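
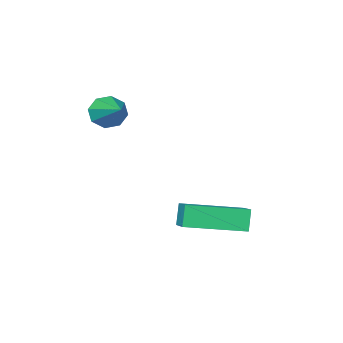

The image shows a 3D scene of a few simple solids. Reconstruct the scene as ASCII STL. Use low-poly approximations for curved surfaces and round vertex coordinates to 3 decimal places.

solid 
facet normal -0.898 0.416 -0.143
outer loop
vertex -1.32 -1.023 -3.081
vertex -0.877 0.115 -2.554
vertex -1.073 -0.758 -3.861
endloop
endfacet
facet normal -0.333 -0.856 -0.396
outer loop
vertex 0.777 -1.615 -3.566
vertex -1.32 -1.023 -3.081
vertex -1.073 -0.758 -3.861
endloop
endfacet
facet normal -0.898 0.416 -0.143
outer loop
vertex -1.073 -0.758 -3.861
vertex -0.877 0.115 -2.554
vertex -0.63 0.38 -3.334
endloop
endfacet
facet normal 0.287 0.308 -0.907
outer loop
vertex -0.63 0.38 -3.334
vertex 0.777 -1.615 -3.566
vertex -1.073 -0.758 -3.861
endloop
endfacet
facet normal -0.287 -0.308 0.907
outer loop
vertex -1.32 -1.023 -3.081
vertex 0.973 -0.742 -2.259
vertex -0.877 0.115 -2.554
endloop
endfacet
facet normal -0.333 -0.856 -0.396
outer loop
vertex 0.53 -1.88 -2.786
vertex -1.32 -1.023 -3.081
vertex 0.777 -1.615 -3.566
endloop
endfacet
facet normal -0.287 -0.308 0.907
outer loop
vertex 0.53 -1.88 -2.786
vertex 0.973 -0.742 -2.259
vertex -1.32 -1.023 -3.081
endloop
endfacet
facet normal 0.333 0.856 0.396
outer loop
vertex -0.877 0.115 -2.554
vertex 0.973 -0.742 -2.259
vertex -0.63 0.38 -3.334
endloop
endfacet
facet normal 0.287 0.308 -0.907
outer loop
vertex 1.22 -0.477 -3.039
vertex 0.777 -1.615 -3.566
vertex -0.63 0.38 -3.334
endloop
endfacet
facet normal 0.333 0.856 0.396
outer loop
vertex -0.63 0.38 -3.334
vertex 0.973 -0.742 -2.259
vertex 1.22 -0.477 -3.039
endloop
endfacet
facet normal 0.898 -0.416 0.143
outer loop
vertex 1.22 -0.477 -3.039
vertex 0.53 -1.88 -2.786
vertex 0.777 -1.615 -3.566
endloop
endfacet
facet normal 0.898 -0.416 0.143
outer loop
vertex 0.973 -0.742 -2.259
vertex 0.53 -1.88 -2.786
vertex 1.22 -0.477 -3.039
endloop
endfacet
facet normal -0.202 -0.886 -0.417
outer loop
vertex 2.04 -4.486 1.159
vertex 1.781 -4.18 0.634
vertex 2.383 -4.395 0.799
endloop
endfacet
facet normal 0.733 -0.113 0.670
outer loop
vertex 2.04 -4.486 1.159
vertex 2.383 -4.395 0.799
vertex 2.139 -2.62 1.366
endloop
endfacet
facet normal -0.203 -0.887 -0.416
outer loop
vertex 2.383 -4.395 0.799
vertex 1.781 -4.18 0.634
vertex 2.374 -4.179 0.343
endloop
endfacet
facet normal 0.992 0.124 0.039
outer loop
vertex 2.383 -4.395 0.799
vertex 2.374 -4.179 0.343
vertex 2.139 -2.62 1.366
endloop
endfacet
facet normal -0.203 -0.886 -0.416
outer loop
vertex 2.374 -4.179 0.343
vertex 1.781 -4.18 0.634
vertex 2.017 -3.963 0.057
endloop
endfacet
facet normal 0.708 0.459 -0.537
outer loop
vertex 2.374 -4.179 0.343
vertex 2.017 -3.963 0.057
vertex 2.139 -2.62 1.366
endloop
endfacet
facet normal -0.202 -0.887 -0.416
outer loop
vertex 2.017 -3.963 0.057
vertex 1.781 -4.18 0.634
vertex 1.523 -3.875 0.109
endloop
endfacet
facet normal 0.048 0.695 -0.717
outer loop
vertex 2.017 -3.963 0.057
vertex 1.523 -3.875 0.109
vertex 2.139 -2.62 1.366
endloop
endfacet
facet normal -0.203 -0.887 -0.415
outer loop
vertex 1.523 -3.875 0.109
vertex 1.781 -4.18 0.634
vertex 1.18 -3.965 0.469
endloop
endfacet
facet normal -0.600 0.694 -0.398
outer loop
vertex 1.523 -3.875 0.109
vertex 1.18 -3.965 0.469
vertex 2.139 -2.62 1.366
endloop
endfacet
facet normal -0.203 -0.886 -0.416
outer loop
vertex 1.18 -3.965 0.469
vertex 1.781 -4.18 0.634
vertex 1.189 -4.181 0.925
endloop
endfacet
facet normal -0.859 0.457 0.233
outer loop
vertex 1.18 -3.965 0.469
vertex 1.189 -4.181 0.925
vertex 2.139 -2.62 1.366
endloop
endfacet
facet normal -0.203 -0.886 -0.416
outer loop
vertex 1.189 -4.181 0.925
vertex 1.781 -4.18 0.634
vertex 1.546 -4.397 1.211
endloop
endfacet
facet normal -0.575 0.121 0.809
outer loop
vertex 1.189 -4.181 0.925
vertex 1.546 -4.397 1.211
vertex 2.139 -2.62 1.366
endloop
endfacet
facet normal -0.203 -0.886 -0.416
outer loop
vertex 1.546 -4.397 1.211
vertex 1.781 -4.18 0.634
vertex 2.04 -4.486 1.159
endloop
endfacet
facet normal 0.084 -0.114 0.990
outer loop
vertex 1.546 -4.397 1.211
vertex 2.04 -4.486 1.159
vertex 2.139 -2.62 1.366
endloop
endfacet

endsolid


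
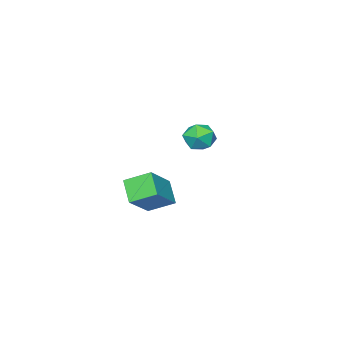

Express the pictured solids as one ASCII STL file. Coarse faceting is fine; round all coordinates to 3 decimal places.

solid 
facet normal -0.998 -0.057 0.010
outer loop
vertex -2.843 2.58 3.004
vertex -2.793 1.693 2.915
vertex -2.806 2.06 3.73
endloop
endfacet
facet normal -0.772 0.497 0.395
outer loop
vertex -2.843 2.58 3.004
vertex -2.806 2.06 3.73
vertex -2.334 2.818 3.699
endloop
endfacet
facet normal -0.388 0.921 -0.031
outer loop
vertex -2.843 2.58 3.004
vertex -2.334 2.818 3.699
vertex -2.028 2.919 2.865
endloop
endfacet
facet normal -0.377 0.628 -0.681
outer loop
vertex -2.843 2.58 3.004
vertex -2.028 2.919 2.865
vertex -2.312 2.223 2.381
endloop
endfacet
facet normal -0.754 0.023 -0.656
outer loop
vertex -2.843 2.58 3.004
vertex -2.312 2.223 2.381
vertex -2.793 1.693 2.915
endloop
endfacet
facet normal -0.340 0.249 0.907
outer loop
vertex -2.334 2.818 3.699
vertex -2.806 2.06 3.73
vertex -1.968 2.077 4.039
endloop
endfacet
facet normal -0.707 -0.649 0.281
outer loop
vertex -2.806 2.06 3.73
vertex -2.793 1.693 2.915
vertex -2.252 1.381 3.555
endloop
endfacet
facet normal -0.312 -0.519 -0.796
outer loop
vertex -2.793 1.693 2.915
vertex -2.312 2.223 2.381
vertex -1.946 1.482 2.721
endloop
endfacet
facet normal 0.299 0.460 -0.836
outer loop
vertex -2.312 2.223 2.381
vertex -2.028 2.919 2.865
vertex -1.474 2.24 2.69
endloop
endfacet
facet normal 0.282 0.934 0.217
outer loop
vertex -2.028 2.919 2.865
vertex -2.334 2.818 3.699
vertex -1.487 2.607 3.505
endloop
endfacet
facet normal 0.377 -0.628 0.681
outer loop
vertex -1.437 1.72 3.416
vertex -1.968 2.077 4.039
vertex -2.252 1.381 3.555
endloop
endfacet
facet normal 0.388 -0.921 0.031
outer loop
vertex -1.437 1.72 3.416
vertex -2.252 1.381 3.555
vertex -1.946 1.482 2.721
endloop
endfacet
facet normal 0.772 -0.497 -0.395
outer loop
vertex -1.437 1.72 3.416
vertex -1.946 1.482 2.721
vertex -1.474 2.24 2.69
endloop
endfacet
facet normal 0.998 0.057 -0.010
outer loop
vertex -1.437 1.72 3.416
vertex -1.474 2.24 2.69
vertex -1.487 2.607 3.505
endloop
endfacet
facet normal 0.754 -0.023 0.656
outer loop
vertex -1.437 1.72 3.416
vertex -1.487 2.607 3.505
vertex -1.968 2.077 4.039
endloop
endfacet
facet normal -0.299 -0.460 0.836
outer loop
vertex -2.252 1.381 3.555
vertex -1.968 2.077 4.039
vertex -2.806 2.06 3.73
endloop
endfacet
facet normal -0.282 -0.934 -0.217
outer loop
vertex -1.946 1.482 2.721
vertex -2.252 1.381 3.555
vertex -2.793 1.693 2.915
endloop
endfacet
facet normal 0.340 -0.249 -0.907
outer loop
vertex -1.474 2.24 2.69
vertex -1.946 1.482 2.721
vertex -2.312 2.223 2.381
endloop
endfacet
facet normal 0.707 0.649 -0.281
outer loop
vertex -1.487 2.607 3.505
vertex -1.474 2.24 2.69
vertex -2.028 2.919 2.865
endloop
endfacet
facet normal 0.312 0.519 0.796
outer loop
vertex -1.968 2.077 4.039
vertex -1.487 2.607 3.505
vertex -2.334 2.818 3.699
endloop
endfacet
facet normal -0.769 -0.159 -0.620
outer loop
vertex -5.053 -2.473 -2.303
vertex -4.467 -1.51 -3.277
vertex -4.282 -3.615 -2.967
endloop
endfacet
facet normal -0.393 -0.646 0.654
outer loop
vertex -2.613 -3.27 -1.623
vertex -5.053 -2.473 -2.303
vertex -4.282 -3.615 -2.967
endloop
endfacet
facet normal -0.768 -0.159 -0.620
outer loop
vertex -4.282 -3.615 -2.967
vertex -4.467 -1.51 -3.277
vertex -3.695 -2.652 -3.941
endloop
endfacet
facet normal 0.504 -0.747 -0.434
outer loop
vertex -3.695 -2.652 -3.941
vertex -2.613 -3.27 -1.623
vertex -4.282 -3.615 -2.967
endloop
endfacet
facet normal -0.504 0.746 0.435
outer loop
vertex -5.053 -2.473 -2.303
vertex -2.798 -1.165 -1.933
vertex -4.467 -1.51 -3.277
endloop
endfacet
facet normal -0.393 -0.646 0.654
outer loop
vertex -3.385 -2.128 -0.959
vertex -5.053 -2.473 -2.303
vertex -2.613 -3.27 -1.623
endloop
endfacet
facet normal -0.504 0.746 0.434
outer loop
vertex -3.385 -2.128 -0.959
vertex -2.798 -1.165 -1.933
vertex -5.053 -2.473 -2.303
endloop
endfacet
facet normal 0.393 0.646 -0.654
outer loop
vertex -4.467 -1.51 -3.277
vertex -2.798 -1.165 -1.933
vertex -3.695 -2.652 -3.941
endloop
endfacet
facet normal 0.504 -0.746 -0.434
outer loop
vertex -2.027 -2.307 -2.597
vertex -2.613 -3.27 -1.623
vertex -3.695 -2.652 -3.941
endloop
endfacet
facet normal 0.393 0.646 -0.654
outer loop
vertex -3.695 -2.652 -3.941
vertex -2.798 -1.165 -1.933
vertex -2.027 -2.307 -2.597
endloop
endfacet
facet normal 0.768 0.159 0.620
outer loop
vertex -2.027 -2.307 -2.597
vertex -3.385 -2.128 -0.959
vertex -2.613 -3.27 -1.623
endloop
endfacet
facet normal 0.769 0.158 0.620
outer loop
vertex -2.798 -1.165 -1.933
vertex -3.385 -2.128 -0.959
vertex -2.027 -2.307 -2.597
endloop
endfacet

endsolid


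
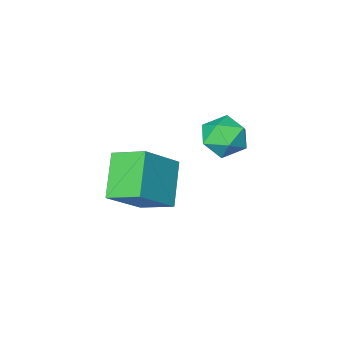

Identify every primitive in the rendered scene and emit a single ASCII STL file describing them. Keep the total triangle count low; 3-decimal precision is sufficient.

solid 
facet normal -0.777 -0.594 0.209
outer loop
vertex -3.449 0.241 3.402
vertex -2.896 -0.545 3.223
vertex -2.938 -0.173 4.126
endloop
endfacet
facet normal -0.813 0.013 0.581
outer loop
vertex -3.449 0.241 3.402
vertex -2.938 -0.173 4.126
vertex -2.977 0.801 4.05
endloop
endfacet
facet normal -0.822 0.556 0.118
outer loop
vertex -3.449 0.241 3.402
vertex -2.977 0.801 4.05
vertex -2.958 1.031 3.1
endloop
endfacet
facet normal -0.791 0.285 -0.541
outer loop
vertex -3.449 0.241 3.402
vertex -2.958 1.031 3.1
vertex -2.908 0.199 2.589
endloop
endfacet
facet normal -0.763 -0.426 -0.486
outer loop
vertex -3.449 0.241 3.402
vertex -2.908 0.199 2.589
vertex -2.896 -0.545 3.223
endloop
endfacet
facet normal -0.220 0.067 0.973
outer loop
vertex -2.977 0.801 4.05
vertex -2.938 -0.173 4.126
vertex -2.132 0.361 4.271
endloop
endfacet
facet normal -0.161 -0.915 0.370
outer loop
vertex -2.938 -0.173 4.126
vertex -2.896 -0.545 3.223
vertex -2.082 -0.471 3.76
endloop
endfacet
facet normal -0.138 -0.644 -0.753
outer loop
vertex -2.896 -0.545 3.223
vertex -2.908 0.199 2.589
vertex -2.063 -0.241 2.81
endloop
endfacet
facet normal -0.184 0.506 -0.842
outer loop
vertex -2.908 0.199 2.589
vertex -2.958 1.031 3.1
vertex -2.102 0.733 2.734
endloop
endfacet
facet normal -0.234 0.946 0.224
outer loop
vertex -2.958 1.031 3.1
vertex -2.977 0.801 4.05
vertex -2.144 1.105 3.637
endloop
endfacet
facet normal 0.791 -0.285 0.541
outer loop
vertex -1.591 0.319 3.458
vertex -2.132 0.361 4.271
vertex -2.082 -0.471 3.76
endloop
endfacet
facet normal 0.822 -0.556 -0.118
outer loop
vertex -1.591 0.319 3.458
vertex -2.082 -0.471 3.76
vertex -2.063 -0.241 2.81
endloop
endfacet
facet normal 0.813 -0.013 -0.581
outer loop
vertex -1.591 0.319 3.458
vertex -2.063 -0.241 2.81
vertex -2.102 0.733 2.734
endloop
endfacet
facet normal 0.777 0.594 -0.209
outer loop
vertex -1.591 0.319 3.458
vertex -2.102 0.733 2.734
vertex -2.144 1.105 3.637
endloop
endfacet
facet normal 0.763 0.426 0.486
outer loop
vertex -1.591 0.319 3.458
vertex -2.144 1.105 3.637
vertex -2.132 0.361 4.271
endloop
endfacet
facet normal 0.184 -0.506 0.842
outer loop
vertex -2.082 -0.471 3.76
vertex -2.132 0.361 4.271
vertex -2.938 -0.173 4.126
endloop
endfacet
facet normal 0.234 -0.946 -0.224
outer loop
vertex -2.063 -0.241 2.81
vertex -2.082 -0.471 3.76
vertex -2.896 -0.545 3.223
endloop
endfacet
facet normal 0.220 -0.067 -0.973
outer loop
vertex -2.102 0.733 2.734
vertex -2.063 -0.241 2.81
vertex -2.908 0.199 2.589
endloop
endfacet
facet normal 0.161 0.915 -0.370
outer loop
vertex -2.144 1.105 3.637
vertex -2.102 0.733 2.734
vertex -2.958 1.031 3.1
endloop
endfacet
facet normal 0.138 0.644 0.753
outer loop
vertex -2.132 0.361 4.271
vertex -2.144 1.105 3.637
vertex -2.977 0.801 4.05
endloop
endfacet
facet normal -0.493 -0.593 0.637
outer loop
vertex 0.801 0.35 4.093
vertex -0.71 0.149 2.737
vertex 1.464 -0.809 3.526
endloop
endfacet
facet normal 0.741 0.098 0.665
outer loop
vertex 2.41 0.331 2.303
vertex 0.801 0.35 4.093
vertex 1.464 -0.809 3.526
endloop
endfacet
facet normal -0.493 -0.594 0.636
outer loop
vertex 1.464 -0.809 3.526
vertex -0.71 0.149 2.737
vertex -0.047 -1.009 2.17
endloop
endfacet
facet normal 0.457 -0.799 -0.391
outer loop
vertex -0.047 -1.009 2.17
vertex 2.41 0.331 2.303
vertex 1.464 -0.809 3.526
endloop
endfacet
facet normal -0.457 0.799 0.391
outer loop
vertex 0.801 0.35 4.093
vertex 0.236 1.289 1.514
vertex -0.71 0.149 2.737
endloop
endfacet
facet normal 0.741 0.099 0.665
outer loop
vertex 1.747 1.489 2.87
vertex 0.801 0.35 4.093
vertex 2.41 0.331 2.303
endloop
endfacet
facet normal -0.457 0.799 0.391
outer loop
vertex 1.747 1.489 2.87
vertex 0.236 1.289 1.514
vertex 0.801 0.35 4.093
endloop
endfacet
facet normal -0.741 -0.099 -0.665
outer loop
vertex -0.71 0.149 2.737
vertex 0.236 1.289 1.514
vertex -0.047 -1.009 2.17
endloop
endfacet
facet normal 0.457 -0.799 -0.391
outer loop
vertex 0.899 0.13 0.947
vertex 2.41 0.331 2.303
vertex -0.047 -1.009 2.17
endloop
endfacet
facet normal -0.741 -0.099 -0.665
outer loop
vertex -0.047 -1.009 2.17
vertex 0.236 1.289 1.514
vertex 0.899 0.13 0.947
endloop
endfacet
facet normal 0.492 0.594 -0.637
outer loop
vertex 0.899 0.13 0.947
vertex 1.747 1.489 2.87
vertex 2.41 0.331 2.303
endloop
endfacet
facet normal 0.493 0.593 -0.637
outer loop
vertex 0.236 1.289 1.514
vertex 1.747 1.489 2.87
vertex 0.899 0.13 0.947
endloop
endfacet

endsolid


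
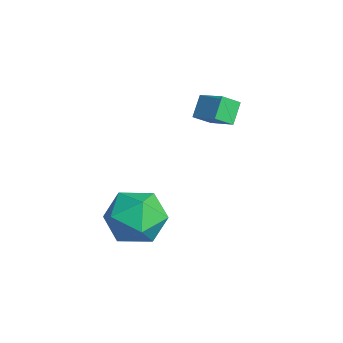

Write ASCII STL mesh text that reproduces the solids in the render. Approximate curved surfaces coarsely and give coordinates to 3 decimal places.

solid 
facet normal -0.252 0.200 0.947
outer loop
vertex 1.195 -2.958 0.55
vertex 1.007 -4.063 0.733
vertex 2.038 -3.625 0.915
endloop
endfacet
facet normal 0.225 0.671 0.706
outer loop
vertex 1.195 -2.958 0.55
vertex 2.038 -3.625 0.915
vertex 2.237 -2.847 0.112
endloop
endfacet
facet normal -0.051 0.990 0.130
outer loop
vertex 1.195 -2.958 0.55
vertex 2.237 -2.847 0.112
vertex 1.328 -2.805 -0.567
endloop
endfacet
facet normal -0.699 0.715 0.015
outer loop
vertex 1.195 -2.958 0.55
vertex 1.328 -2.805 -0.567
vertex 0.568 -3.556 -0.184
endloop
endfacet
facet normal -0.824 0.226 0.520
outer loop
vertex 1.195 -2.958 0.55
vertex 0.568 -3.556 -0.184
vertex 1.007 -4.063 0.733
endloop
endfacet
facet normal 0.807 0.311 0.502
outer loop
vertex 2.237 -2.847 0.112
vertex 2.038 -3.625 0.915
vertex 2.692 -3.884 0.024
endloop
endfacet
facet normal 0.035 -0.452 0.891
outer loop
vertex 2.038 -3.625 0.915
vertex 1.007 -4.063 0.733
vertex 1.932 -4.635 0.407
endloop
endfacet
facet normal -0.891 -0.408 0.201
outer loop
vertex 1.007 -4.063 0.733
vertex 0.568 -3.556 -0.184
vertex 1.023 -4.593 -0.272
endloop
endfacet
facet normal -0.688 0.382 -0.616
outer loop
vertex 0.568 -3.556 -0.184
vertex 1.328 -2.805 -0.567
vertex 1.222 -3.815 -1.075
endloop
endfacet
facet normal 0.360 0.828 -0.431
outer loop
vertex 1.328 -2.805 -0.567
vertex 2.237 -2.847 0.112
vertex 2.253 -3.377 -0.893
endloop
endfacet
facet normal 0.699 -0.715 -0.015
outer loop
vertex 2.065 -4.482 -0.71
vertex 2.692 -3.884 0.024
vertex 1.932 -4.635 0.407
endloop
endfacet
facet normal 0.051 -0.990 -0.130
outer loop
vertex 2.065 -4.482 -0.71
vertex 1.932 -4.635 0.407
vertex 1.023 -4.593 -0.272
endloop
endfacet
facet normal -0.225 -0.671 -0.706
outer loop
vertex 2.065 -4.482 -0.71
vertex 1.023 -4.593 -0.272
vertex 1.222 -3.815 -1.075
endloop
endfacet
facet normal 0.252 -0.200 -0.947
outer loop
vertex 2.065 -4.482 -0.71
vertex 1.222 -3.815 -1.075
vertex 2.253 -3.377 -0.893
endloop
endfacet
facet normal 0.824 -0.226 -0.520
outer loop
vertex 2.065 -4.482 -0.71
vertex 2.253 -3.377 -0.893
vertex 2.692 -3.884 0.024
endloop
endfacet
facet normal 0.688 -0.382 0.616
outer loop
vertex 1.932 -4.635 0.407
vertex 2.692 -3.884 0.024
vertex 2.038 -3.625 0.915
endloop
endfacet
facet normal -0.360 -0.828 0.431
outer loop
vertex 1.023 -4.593 -0.272
vertex 1.932 -4.635 0.407
vertex 1.007 -4.063 0.733
endloop
endfacet
facet normal -0.807 -0.311 -0.502
outer loop
vertex 1.222 -3.815 -1.075
vertex 1.023 -4.593 -0.272
vertex 0.568 -3.556 -0.184
endloop
endfacet
facet normal -0.035 0.452 -0.891
outer loop
vertex 2.253 -3.377 -0.893
vertex 1.222 -3.815 -1.075
vertex 1.328 -2.805 -0.567
endloop
endfacet
facet normal 0.891 0.408 -0.201
outer loop
vertex 2.692 -3.884 0.024
vertex 2.253 -3.377 -0.893
vertex 2.237 -2.847 0.112
endloop
endfacet
facet normal -0.524 0.472 0.709
outer loop
vertex -0.669 0.049 3.227
vertex -0.712 0.707 2.757
vertex -1.655 -0.348 2.763
endloop
endfacet
facet normal 0.054 -0.813 0.580
outer loop
vertex -1.168 -0.787 2.103
vertex -0.669 0.049 3.227
vertex -1.655 -0.348 2.763
endloop
endfacet
facet normal -0.524 0.472 0.709
outer loop
vertex -1.655 -0.348 2.763
vertex -0.712 0.707 2.757
vertex -1.698 0.311 2.292
endloop
endfacet
facet normal -0.850 -0.342 -0.400
outer loop
vertex -1.698 0.311 2.292
vertex -1.168 -0.787 2.103
vertex -1.655 -0.348 2.763
endloop
endfacet
facet normal 0.850 0.342 0.400
outer loop
vertex -0.669 0.049 3.227
vertex -0.225 0.268 2.097
vertex -0.712 0.707 2.757
endloop
endfacet
facet normal 0.052 -0.812 0.581
outer loop
vertex -0.182 -0.391 2.568
vertex -0.669 0.049 3.227
vertex -1.168 -0.787 2.103
endloop
endfacet
facet normal 0.850 0.342 0.400
outer loop
vertex -0.182 -0.391 2.568
vertex -0.225 0.268 2.097
vertex -0.669 0.049 3.227
endloop
endfacet
facet normal -0.053 0.813 -0.580
outer loop
vertex -0.712 0.707 2.757
vertex -0.225 0.268 2.097
vertex -1.698 0.311 2.292
endloop
endfacet
facet normal -0.850 -0.342 -0.400
outer loop
vertex -1.211 -0.129 1.633
vertex -1.168 -0.787 2.103
vertex -1.698 0.311 2.292
endloop
endfacet
facet normal -0.053 0.812 -0.581
outer loop
vertex -1.698 0.311 2.292
vertex -0.225 0.268 2.097
vertex -1.211 -0.129 1.633
endloop
endfacet
facet normal 0.524 -0.472 -0.709
outer loop
vertex -1.211 -0.129 1.633
vertex -0.182 -0.391 2.568
vertex -1.168 -0.787 2.103
endloop
endfacet
facet normal 0.524 -0.472 -0.709
outer loop
vertex -0.225 0.268 2.097
vertex -0.182 -0.391 2.568
vertex -1.211 -0.129 1.633
endloop
endfacet

endsolid


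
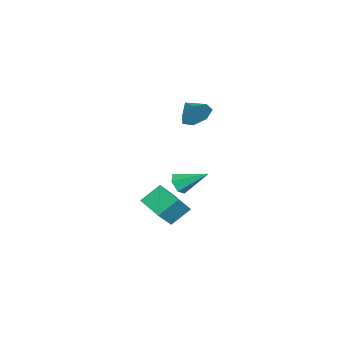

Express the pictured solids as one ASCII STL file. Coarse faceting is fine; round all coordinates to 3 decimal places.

solid 
facet normal 0.803 0.494 -0.333
outer loop
vertex 1.253 -1.357 4.474
vertex 0.796 -1.169 3.651
vertex 0.812 -0.651 4.459
endloop
endfacet
facet normal -0.230 -0.123 0.965
outer loop
vertex 1.253 -1.357 4.474
vertex 0.812 -0.651 4.459
vertex -0.216 -1.791 4.069
endloop
endfacet
facet normal 0.804 0.494 -0.332
outer loop
vertex 0.812 -0.651 4.459
vertex 0.796 -1.169 3.651
vertex 0.359 -0.334 3.835
endloop
endfacet
facet normal -0.655 0.365 0.661
outer loop
vertex 0.812 -0.651 4.459
vertex 0.359 -0.334 3.835
vertex -0.216 -1.791 4.069
endloop
endfacet
facet normal 0.803 0.494 -0.333
outer loop
vertex 0.359 -0.334 3.835
vertex 0.796 -1.169 3.651
vertex 0.235 -0.646 3.073
endloop
endfacet
facet normal -0.930 0.367 0.001
outer loop
vertex 0.359 -0.334 3.835
vertex 0.235 -0.646 3.073
vertex -0.216 -1.791 4.069
endloop
endfacet
facet normal 0.803 0.495 -0.332
outer loop
vertex 0.235 -0.646 3.073
vertex 0.796 -1.169 3.651
vertex 0.534 -1.351 2.745
endloop
endfacet
facet normal -0.847 -0.118 -0.519
outer loop
vertex 0.235 -0.646 3.073
vertex 0.534 -1.351 2.745
vertex -0.216 -1.791 4.069
endloop
endfacet
facet normal 0.803 0.494 -0.332
outer loop
vertex 0.534 -1.351 2.745
vertex 0.796 -1.169 3.651
vertex 1.03 -1.919 3.1
endloop
endfacet
facet normal -0.468 -0.725 -0.506
outer loop
vertex 0.534 -1.351 2.745
vertex 1.03 -1.919 3.1
vertex -0.216 -1.791 4.069
endloop
endfacet
facet normal 0.803 0.495 -0.332
outer loop
vertex 1.03 -1.919 3.1
vertex 0.796 -1.169 3.651
vertex 1.35 -1.922 3.869
endloop
endfacet
facet normal -0.080 -0.996 0.029
outer loop
vertex 1.03 -1.919 3.1
vertex 1.35 -1.922 3.869
vertex -0.216 -1.791 4.069
endloop
endfacet
facet normal 0.803 0.494 -0.333
outer loop
vertex 1.35 -1.922 3.869
vertex 0.796 -1.169 3.651
vertex 1.253 -1.357 4.474
endloop
endfacet
facet normal 0.026 -0.728 0.685
outer loop
vertex 1.35 -1.922 3.869
vertex 1.253 -1.357 4.474
vertex -0.216 -1.791 4.069
endloop
endfacet
facet normal -0.587 0.367 -0.722
outer loop
vertex -0.251 -2.445 -3.019
vertex 0.946 -1.461 -3.493
vertex 0.24 -3.488 -3.948
endloop
endfacet
facet normal -0.739 -0.608 0.292
outer loop
vertex 1.314 -4.159 -2.627
vertex -0.251 -2.445 -3.019
vertex 0.24 -3.488 -3.948
endloop
endfacet
facet normal -0.587 0.366 -0.722
outer loop
vertex 0.24 -3.488 -3.948
vertex 0.946 -1.461 -3.493
vertex 1.436 -2.504 -4.421
endloop
endfacet
facet normal 0.332 -0.705 -0.627
outer loop
vertex 1.436 -2.504 -4.421
vertex 1.314 -4.159 -2.627
vertex 0.24 -3.488 -3.948
endloop
endfacet
facet normal -0.331 0.705 0.627
outer loop
vertex -0.251 -2.445 -3.019
vertex 2.02 -2.132 -2.172
vertex 0.946 -1.461 -3.493
endloop
endfacet
facet normal -0.739 -0.607 0.293
outer loop
vertex 0.824 -3.116 -1.699
vertex -0.251 -2.445 -3.019
vertex 1.314 -4.159 -2.627
endloop
endfacet
facet normal -0.331 0.704 0.628
outer loop
vertex 0.824 -3.116 -1.699
vertex 2.02 -2.132 -2.172
vertex -0.251 -2.445 -3.019
endloop
endfacet
facet normal 0.739 0.607 -0.292
outer loop
vertex 0.946 -1.461 -3.493
vertex 2.02 -2.132 -2.172
vertex 1.436 -2.504 -4.421
endloop
endfacet
facet normal 0.331 -0.705 -0.628
outer loop
vertex 2.511 -3.175 -3.101
vertex 1.314 -4.159 -2.627
vertex 1.436 -2.504 -4.421
endloop
endfacet
facet normal 0.738 0.608 -0.292
outer loop
vertex 1.436 -2.504 -4.421
vertex 2.02 -2.132 -2.172
vertex 2.511 -3.175 -3.101
endloop
endfacet
facet normal 0.587 -0.366 0.722
outer loop
vertex 2.511 -3.175 -3.101
vertex 0.824 -3.116 -1.699
vertex 1.314 -4.159 -2.627
endloop
endfacet
facet normal 0.587 -0.367 0.722
outer loop
vertex 2.02 -2.132 -2.172
vertex 0.824 -3.116 -1.699
vertex 2.511 -3.175 -3.101
endloop
endfacet
facet normal -0.164 -0.848 -0.504
outer loop
vertex 2.609 -1.79 -1.336
vertex 2.387 -2.108 -0.729
vertex 1.913 -1.766 -1.15
endloop
endfacet
facet normal -0.139 0.772 -0.621
outer loop
vertex 2.609 -1.79 -1.336
vertex 1.913 -1.766 -1.15
vertex 2.693 -0.532 0.209
endloop
endfacet
facet normal -0.164 -0.848 -0.504
outer loop
vertex 1.913 -1.766 -1.15
vertex 2.387 -2.108 -0.729
vertex 1.692 -2.084 -0.543
endloop
endfacet
facet normal -0.836 0.548 -0.017
outer loop
vertex 1.913 -1.766 -1.15
vertex 1.692 -2.084 -0.543
vertex 2.693 -0.532 0.209
endloop
endfacet
facet normal -0.164 -0.847 -0.505
outer loop
vertex 1.692 -2.084 -0.543
vertex 2.387 -2.108 -0.729
vertex 2.165 -2.426 -0.123
endloop
endfacet
facet normal -0.645 0.046 0.763
outer loop
vertex 1.692 -2.084 -0.543
vertex 2.165 -2.426 -0.123
vertex 2.693 -0.532 0.209
endloop
endfacet
facet normal -0.166 -0.847 -0.505
outer loop
vertex 2.165 -2.426 -0.123
vertex 2.387 -2.108 -0.729
vertex 2.86 -2.451 -0.309
endloop
endfacet
facet normal 0.244 -0.233 0.941
outer loop
vertex 2.165 -2.426 -0.123
vertex 2.86 -2.451 -0.309
vertex 2.693 -0.532 0.209
endloop
endfacet
facet normal -0.166 -0.847 -0.505
outer loop
vertex 2.86 -2.451 -0.309
vertex 2.387 -2.108 -0.729
vertex 3.082 -2.133 -0.915
endloop
endfacet
facet normal 0.941 -0.010 0.339
outer loop
vertex 2.86 -2.451 -0.309
vertex 3.082 -2.133 -0.915
vertex 2.693 -0.532 0.209
endloop
endfacet
facet normal -0.165 -0.847 -0.504
outer loop
vertex 3.082 -2.133 -0.915
vertex 2.387 -2.108 -0.729
vertex 2.609 -1.79 -1.336
endloop
endfacet
facet normal 0.750 0.492 -0.442
outer loop
vertex 3.082 -2.133 -0.915
vertex 2.609 -1.79 -1.336
vertex 2.693 -0.532 0.209
endloop
endfacet

endsolid


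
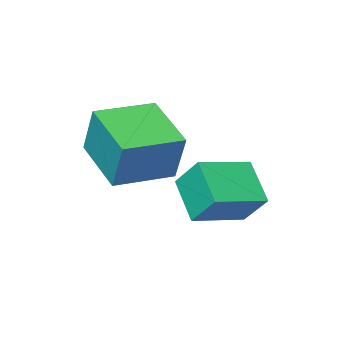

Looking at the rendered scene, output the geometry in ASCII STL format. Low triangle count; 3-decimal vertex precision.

solid 
facet normal -0.994 0.105 -0.006
outer loop
vertex 0.197 -2.288 3.098
vertex 0.402 -0.385 2.336
vertex 0.139 -2.933 1.472
endloop
endfacet
facet normal -0.100 -0.924 0.370
outer loop
vertex 2.058 -3.135 1.484
vertex 0.197 -2.288 3.098
vertex 0.139 -2.933 1.472
endloop
endfacet
facet normal -0.994 0.105 -0.006
outer loop
vertex 0.139 -2.933 1.472
vertex 0.402 -0.385 2.336
vertex 0.344 -1.03 0.71
endloop
endfacet
facet normal -0.033 -0.368 -0.929
outer loop
vertex 0.344 -1.03 0.71
vertex 2.058 -3.135 1.484
vertex 0.139 -2.933 1.472
endloop
endfacet
facet normal 0.033 0.368 0.929
outer loop
vertex 0.197 -2.288 3.098
vertex 2.321 -0.587 2.348
vertex 0.402 -0.385 2.336
endloop
endfacet
facet normal -0.100 -0.924 0.370
outer loop
vertex 2.116 -2.49 3.11
vertex 0.197 -2.288 3.098
vertex 2.058 -3.135 1.484
endloop
endfacet
facet normal 0.033 0.368 0.929
outer loop
vertex 2.116 -2.49 3.11
vertex 2.321 -0.587 2.348
vertex 0.197 -2.288 3.098
endloop
endfacet
facet normal 0.100 0.924 -0.370
outer loop
vertex 0.402 -0.385 2.336
vertex 2.321 -0.587 2.348
vertex 0.344 -1.03 0.71
endloop
endfacet
facet normal -0.033 -0.368 -0.929
outer loop
vertex 2.263 -1.232 0.722
vertex 2.058 -3.135 1.484
vertex 0.344 -1.03 0.71
endloop
endfacet
facet normal 0.100 0.924 -0.370
outer loop
vertex 0.344 -1.03 0.71
vertex 2.321 -0.587 2.348
vertex 2.263 -1.232 0.722
endloop
endfacet
facet normal 0.994 -0.105 0.006
outer loop
vertex 2.263 -1.232 0.722
vertex 2.116 -2.49 3.11
vertex 2.058 -3.135 1.484
endloop
endfacet
facet normal 0.994 -0.105 0.006
outer loop
vertex 2.321 -0.587 2.348
vertex 2.116 -2.49 3.11
vertex 2.263 -1.232 0.722
endloop
endfacet
facet normal -0.978 0.040 -0.206
outer loop
vertex -2.226 -2.195 -0.529
vertex -2.412 -1.293 0.526
vertex -1.957 -0.934 -1.559
endloop
endfacet
facet normal 0.132 -0.644 -0.754
outer loop
vertex -0.188 -1.007 -1.186
vertex -2.226 -2.195 -0.529
vertex -1.957 -0.934 -1.559
endloop
endfacet
facet normal -0.978 0.040 -0.206
outer loop
vertex -1.957 -0.934 -1.559
vertex -2.412 -1.293 0.526
vertex -2.143 -0.033 -0.504
endloop
endfacet
facet normal 0.163 0.764 -0.624
outer loop
vertex -2.143 -0.033 -0.504
vertex -0.188 -1.007 -1.186
vertex -1.957 -0.934 -1.559
endloop
endfacet
facet normal -0.163 -0.764 0.624
outer loop
vertex -2.226 -2.195 -0.529
vertex -0.643 -1.366 0.899
vertex -2.412 -1.293 0.526
endloop
endfacet
facet normal 0.133 -0.644 -0.753
outer loop
vertex -0.457 -2.267 -0.156
vertex -2.226 -2.195 -0.529
vertex -0.188 -1.007 -1.186
endloop
endfacet
facet normal -0.163 -0.764 0.624
outer loop
vertex -0.457 -2.267 -0.156
vertex -0.643 -1.366 0.899
vertex -2.226 -2.195 -0.529
endloop
endfacet
facet normal -0.132 0.644 0.753
outer loop
vertex -2.412 -1.293 0.526
vertex -0.643 -1.366 0.899
vertex -2.143 -0.033 -0.504
endloop
endfacet
facet normal 0.163 0.764 -0.624
outer loop
vertex -0.374 -0.105 -0.131
vertex -0.188 -1.007 -1.186
vertex -2.143 -0.033 -0.504
endloop
endfacet
facet normal -0.133 0.644 0.754
outer loop
vertex -2.143 -0.033 -0.504
vertex -0.643 -1.366 0.899
vertex -0.374 -0.105 -0.131
endloop
endfacet
facet normal 0.978 -0.040 0.206
outer loop
vertex -0.374 -0.105 -0.131
vertex -0.457 -2.267 -0.156
vertex -0.188 -1.007 -1.186
endloop
endfacet
facet normal 0.978 -0.040 0.206
outer loop
vertex -0.643 -1.366 0.899
vertex -0.457 -2.267 -0.156
vertex -0.374 -0.105 -0.131
endloop
endfacet

endsolid


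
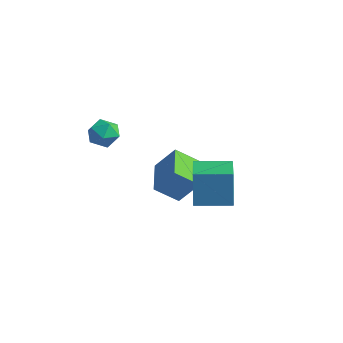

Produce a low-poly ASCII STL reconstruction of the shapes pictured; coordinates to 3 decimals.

solid 
facet normal -0.911 0.383 0.150
outer loop
vertex -4.194 1.292 1.758
vertex -4.527 0.426 1.947
vertex -4.185 0.965 2.646
endloop
endfacet
facet normal -0.404 0.857 0.320
outer loop
vertex -4.194 1.292 1.758
vertex -4.185 0.965 2.646
vertex -3.44 1.442 2.31
endloop
endfacet
facet normal -0.002 0.966 -0.260
outer loop
vertex -4.194 1.292 1.758
vertex -3.44 1.442 2.31
vertex -3.321 1.198 1.404
endloop
endfacet
facet normal -0.259 0.559 -0.787
outer loop
vertex -4.194 1.292 1.758
vertex -3.321 1.198 1.404
vertex -3.993 0.57 1.179
endloop
endfacet
facet normal -0.822 0.199 -0.534
outer loop
vertex -4.194 1.292 1.758
vertex -3.993 0.57 1.179
vertex -4.527 0.426 1.947
endloop
endfacet
facet normal 0.008 0.568 0.823
outer loop
vertex -3.44 1.442 2.31
vertex -4.185 0.965 2.646
vertex -3.307 0.67 2.841
endloop
endfacet
facet normal -0.811 -0.199 0.550
outer loop
vertex -4.185 0.965 2.646
vertex -4.527 0.426 1.947
vertex -3.979 0.042 2.616
endloop
endfacet
facet normal -0.666 -0.497 -0.556
outer loop
vertex -4.527 0.426 1.947
vertex -3.993 0.57 1.179
vertex -3.86 -0.202 1.71
endloop
endfacet
facet normal 0.243 0.086 -0.966
outer loop
vertex -3.993 0.57 1.179
vertex -3.321 1.198 1.404
vertex -3.115 0.275 1.374
endloop
endfacet
facet normal 0.659 0.743 -0.114
outer loop
vertex -3.321 1.198 1.404
vertex -3.44 1.442 2.31
vertex -2.773 0.814 2.073
endloop
endfacet
facet normal 0.259 -0.559 0.787
outer loop
vertex -3.106 -0.052 2.262
vertex -3.307 0.67 2.841
vertex -3.979 0.042 2.616
endloop
endfacet
facet normal 0.002 -0.966 0.260
outer loop
vertex -3.106 -0.052 2.262
vertex -3.979 0.042 2.616
vertex -3.86 -0.202 1.71
endloop
endfacet
facet normal 0.404 -0.857 -0.320
outer loop
vertex -3.106 -0.052 2.262
vertex -3.86 -0.202 1.71
vertex -3.115 0.275 1.374
endloop
endfacet
facet normal 0.911 -0.383 -0.150
outer loop
vertex -3.106 -0.052 2.262
vertex -3.115 0.275 1.374
vertex -2.773 0.814 2.073
endloop
endfacet
facet normal 0.822 -0.199 0.534
outer loop
vertex -3.106 -0.052 2.262
vertex -2.773 0.814 2.073
vertex -3.307 0.67 2.841
endloop
endfacet
facet normal -0.243 -0.086 0.966
outer loop
vertex -3.979 0.042 2.616
vertex -3.307 0.67 2.841
vertex -4.185 0.965 2.646
endloop
endfacet
facet normal -0.659 -0.743 0.114
outer loop
vertex -3.86 -0.202 1.71
vertex -3.979 0.042 2.616
vertex -4.527 0.426 1.947
endloop
endfacet
facet normal -0.008 -0.568 -0.823
outer loop
vertex -3.115 0.275 1.374
vertex -3.86 -0.202 1.71
vertex -3.993 0.57 1.179
endloop
endfacet
facet normal 0.811 0.199 -0.550
outer loop
vertex -2.773 0.814 2.073
vertex -3.115 0.275 1.374
vertex -3.321 1.198 1.404
endloop
endfacet
facet normal 0.666 0.497 0.556
outer loop
vertex -3.307 0.67 2.841
vertex -2.773 0.814 2.073
vertex -3.44 1.442 2.31
endloop
endfacet
facet normal -0.783 -0.622 -0.012
outer loop
vertex 2.015 0.682 1.551
vertex 0.787 2.239 1.03
vertex 2.351 0.296 -0.393
endloop
endfacet
facet normal 0.599 -0.759 0.254
outer loop
vertex 3.893 1.521 -0.37
vertex 2.015 0.682 1.551
vertex 2.351 0.296 -0.393
endloop
endfacet
facet normal -0.783 -0.622 -0.012
outer loop
vertex 2.351 0.296 -0.393
vertex 0.787 2.239 1.03
vertex 1.123 1.853 -0.914
endloop
endfacet
facet normal 0.167 -0.192 -0.967
outer loop
vertex 1.123 1.853 -0.914
vertex 3.893 1.521 -0.37
vertex 2.351 0.296 -0.393
endloop
endfacet
facet normal -0.167 0.192 0.967
outer loop
vertex 2.015 0.682 1.551
vertex 2.329 3.464 1.053
vertex 0.787 2.239 1.03
endloop
endfacet
facet normal 0.599 -0.759 0.254
outer loop
vertex 3.557 1.907 1.574
vertex 2.015 0.682 1.551
vertex 3.893 1.521 -0.37
endloop
endfacet
facet normal -0.167 0.192 0.967
outer loop
vertex 3.557 1.907 1.574
vertex 2.329 3.464 1.053
vertex 2.015 0.682 1.551
endloop
endfacet
facet normal -0.599 0.759 -0.254
outer loop
vertex 0.787 2.239 1.03
vertex 2.329 3.464 1.053
vertex 1.123 1.853 -0.914
endloop
endfacet
facet normal 0.167 -0.192 -0.967
outer loop
vertex 2.665 3.078 -0.891
vertex 3.893 1.521 -0.37
vertex 1.123 1.853 -0.914
endloop
endfacet
facet normal -0.599 0.759 -0.254
outer loop
vertex 1.123 1.853 -0.914
vertex 2.329 3.464 1.053
vertex 2.665 3.078 -0.891
endloop
endfacet
facet normal 0.783 0.622 0.012
outer loop
vertex 2.665 3.078 -0.891
vertex 3.557 1.907 1.574
vertex 3.893 1.521 -0.37
endloop
endfacet
facet normal 0.783 0.622 0.012
outer loop
vertex 2.329 3.464 1.053
vertex 3.557 1.907 1.574
vertex 2.665 3.078 -0.891
endloop
endfacet
facet normal -0.614 0.785 0.089
outer loop
vertex -1.681 3.884 -0.222
vertex -0.732 4.736 -1.188
vertex -2.588 3.331 -1.601
endloop
endfacet
facet normal -0.593 -0.533 0.604
outer loop
vertex -1.268 1.644 -1.792
vertex -1.681 3.884 -0.222
vertex -2.588 3.331 -1.601
endloop
endfacet
facet normal -0.614 0.785 0.089
outer loop
vertex -2.588 3.331 -1.601
vertex -0.732 4.736 -1.188
vertex -1.638 4.183 -2.567
endloop
endfacet
facet normal -0.521 -0.318 -0.792
outer loop
vertex -1.638 4.183 -2.567
vertex -1.268 1.644 -1.792
vertex -2.588 3.331 -1.601
endloop
endfacet
facet normal 0.521 0.318 0.792
outer loop
vertex -1.681 3.884 -0.222
vertex 0.588 3.049 -1.379
vertex -0.732 4.736 -1.188
endloop
endfacet
facet normal -0.594 -0.532 0.603
outer loop
vertex -0.362 2.197 -0.413
vertex -1.681 3.884 -0.222
vertex -1.268 1.644 -1.792
endloop
endfacet
facet normal 0.521 0.318 0.792
outer loop
vertex -0.362 2.197 -0.413
vertex 0.588 3.049 -1.379
vertex -1.681 3.884 -0.222
endloop
endfacet
facet normal 0.593 0.533 -0.603
outer loop
vertex -0.732 4.736 -1.188
vertex 0.588 3.049 -1.379
vertex -1.638 4.183 -2.567
endloop
endfacet
facet normal -0.521 -0.318 -0.792
outer loop
vertex -0.319 2.496 -2.758
vertex -1.268 1.644 -1.792
vertex -1.638 4.183 -2.567
endloop
endfacet
facet normal 0.593 0.532 -0.604
outer loop
vertex -1.638 4.183 -2.567
vertex 0.588 3.049 -1.379
vertex -0.319 2.496 -2.758
endloop
endfacet
facet normal 0.614 -0.784 -0.089
outer loop
vertex -0.319 2.496 -2.758
vertex -0.362 2.197 -0.413
vertex -1.268 1.644 -1.792
endloop
endfacet
facet normal 0.613 -0.785 -0.089
outer loop
vertex 0.588 3.049 -1.379
vertex -0.362 2.197 -0.413
vertex -0.319 2.496 -2.758
endloop
endfacet

endsolid


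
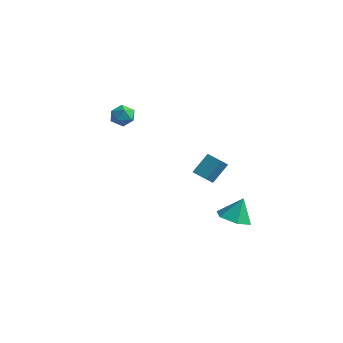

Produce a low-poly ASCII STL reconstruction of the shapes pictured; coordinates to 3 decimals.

solid 
facet normal -0.965 -0.031 0.262
outer loop
vertex 2.25 -2.951 1.926
vertex 2.506 -1.991 2.982
vertex 2.027 -2.098 1.204
endloop
endfacet
facet normal -0.176 -0.662 -0.728
outer loop
vertex 2.934 -2.069 0.958
vertex 2.25 -2.951 1.926
vertex 2.027 -2.098 1.204
endloop
endfacet
facet normal -0.965 -0.031 0.262
outer loop
vertex 2.027 -2.098 1.204
vertex 2.506 -1.991 2.982
vertex 2.283 -1.138 2.26
endloop
endfacet
facet normal -0.196 0.749 -0.633
outer loop
vertex 2.283 -1.138 2.26
vertex 2.934 -2.069 0.958
vertex 2.027 -2.098 1.204
endloop
endfacet
facet normal 0.196 -0.749 0.633
outer loop
vertex 2.25 -2.951 1.926
vertex 3.413 -1.962 2.736
vertex 2.506 -1.991 2.982
endloop
endfacet
facet normal -0.176 -0.662 -0.728
outer loop
vertex 3.157 -2.922 1.68
vertex 2.25 -2.951 1.926
vertex 2.934 -2.069 0.958
endloop
endfacet
facet normal 0.196 -0.749 0.633
outer loop
vertex 3.157 -2.922 1.68
vertex 3.413 -1.962 2.736
vertex 2.25 -2.951 1.926
endloop
endfacet
facet normal 0.176 0.662 0.728
outer loop
vertex 2.506 -1.991 2.982
vertex 3.413 -1.962 2.736
vertex 2.283 -1.138 2.26
endloop
endfacet
facet normal -0.196 0.749 -0.633
outer loop
vertex 3.19 -1.109 2.014
vertex 2.934 -2.069 0.958
vertex 2.283 -1.138 2.26
endloop
endfacet
facet normal 0.176 0.662 0.728
outer loop
vertex 2.283 -1.138 2.26
vertex 3.413 -1.962 2.736
vertex 3.19 -1.109 2.014
endloop
endfacet
facet normal 0.965 0.031 -0.262
outer loop
vertex 3.19 -1.109 2.014
vertex 3.157 -2.922 1.68
vertex 2.934 -2.069 0.958
endloop
endfacet
facet normal 0.965 0.031 -0.262
outer loop
vertex 3.413 -1.962 2.736
vertex 3.157 -2.922 1.68
vertex 3.19 -1.109 2.014
endloop
endfacet
facet normal -0.737 0.582 -0.344
outer loop
vertex -4.217 -1.247 2.96
vertex -4.632 -1.377 3.63
vertex -4.126 -0.761 3.587
endloop
endfacet
facet normal -0.105 0.793 -0.600
outer loop
vertex -4.217 -1.247 2.96
vertex -4.126 -0.761 3.587
vertex -3.488 -0.994 3.167
endloop
endfacet
facet normal 0.185 0.245 -0.952
outer loop
vertex -4.217 -1.247 2.96
vertex -3.488 -0.994 3.167
vertex -3.6 -1.755 2.949
endloop
endfacet
facet normal -0.268 -0.306 -0.913
outer loop
vertex -4.217 -1.247 2.96
vertex -3.6 -1.755 2.949
vertex -4.307 -1.992 3.236
endloop
endfacet
facet normal -0.837 -0.098 -0.538
outer loop
vertex -4.217 -1.247 2.96
vertex -4.307 -1.992 3.236
vertex -4.632 -1.377 3.63
endloop
endfacet
facet normal 0.317 0.948 -0.045
outer loop
vertex -3.488 -0.994 3.167
vertex -4.126 -0.761 3.587
vertex -3.453 -0.968 3.964
endloop
endfacet
facet normal -0.706 0.605 0.369
outer loop
vertex -4.126 -0.761 3.587
vertex -4.632 -1.377 3.63
vertex -4.16 -1.205 4.251
endloop
endfacet
facet normal -0.868 -0.493 0.054
outer loop
vertex -4.632 -1.377 3.63
vertex -4.307 -1.992 3.236
vertex -4.272 -1.966 4.033
endloop
endfacet
facet normal 0.054 -0.831 -0.553
outer loop
vertex -4.307 -1.992 3.236
vertex -3.6 -1.755 2.949
vertex -3.634 -2.199 3.613
endloop
endfacet
facet normal 0.787 0.060 -0.615
outer loop
vertex -3.6 -1.755 2.949
vertex -3.488 -0.994 3.167
vertex -3.128 -1.583 3.57
endloop
endfacet
facet normal 0.268 0.306 0.913
outer loop
vertex -3.543 -1.713 4.24
vertex -3.453 -0.968 3.964
vertex -4.16 -1.205 4.251
endloop
endfacet
facet normal -0.185 -0.245 0.952
outer loop
vertex -3.543 -1.713 4.24
vertex -4.16 -1.205 4.251
vertex -4.272 -1.966 4.033
endloop
endfacet
facet normal 0.105 -0.793 0.600
outer loop
vertex -3.543 -1.713 4.24
vertex -4.272 -1.966 4.033
vertex -3.634 -2.199 3.613
endloop
endfacet
facet normal 0.737 -0.582 0.344
outer loop
vertex -3.543 -1.713 4.24
vertex -3.634 -2.199 3.613
vertex -3.128 -1.583 3.57
endloop
endfacet
facet normal 0.837 0.098 0.538
outer loop
vertex -3.543 -1.713 4.24
vertex -3.128 -1.583 3.57
vertex -3.453 -0.968 3.964
endloop
endfacet
facet normal -0.054 0.831 0.553
outer loop
vertex -4.16 -1.205 4.251
vertex -3.453 -0.968 3.964
vertex -4.126 -0.761 3.587
endloop
endfacet
facet normal -0.787 -0.060 0.615
outer loop
vertex -4.272 -1.966 4.033
vertex -4.16 -1.205 4.251
vertex -4.632 -1.377 3.63
endloop
endfacet
facet normal -0.317 -0.948 0.045
outer loop
vertex -3.634 -2.199 3.613
vertex -4.272 -1.966 4.033
vertex -4.307 -1.992 3.236
endloop
endfacet
facet normal 0.706 -0.605 -0.369
outer loop
vertex -3.128 -1.583 3.57
vertex -3.634 -2.199 3.613
vertex -3.6 -1.755 2.949
endloop
endfacet
facet normal 0.868 0.493 -0.054
outer loop
vertex -3.453 -0.968 3.964
vertex -3.128 -1.583 3.57
vertex -3.488 -0.994 3.167
endloop
endfacet
facet normal -0.138 -0.391 -0.910
outer loop
vertex 4.514 -0.742 -2.353
vertex 3.517 -0.961 -2.108
vertex 3.76 -0.037 -2.542
endloop
endfacet
facet normal 0.654 0.741 0.155
outer loop
vertex 4.514 -0.742 -2.353
vertex 3.76 -0.037 -2.542
vertex 3.723 -0.379 -0.752
endloop
endfacet
facet normal -0.138 -0.391 -0.910
outer loop
vertex 3.76 -0.037 -2.542
vertex 3.517 -0.961 -2.108
vertex 2.763 -0.255 -2.297
endloop
endfacet
facet normal -0.167 0.969 0.182
outer loop
vertex 3.76 -0.037 -2.542
vertex 2.763 -0.255 -2.297
vertex 3.723 -0.379 -0.752
endloop
endfacet
facet normal -0.138 -0.391 -0.910
outer loop
vertex 2.763 -0.255 -2.297
vertex 3.517 -0.961 -2.108
vertex 2.52 -1.18 -1.862
endloop
endfacet
facet normal -0.750 0.432 0.501
outer loop
vertex 2.763 -0.255 -2.297
vertex 2.52 -1.18 -1.862
vertex 3.723 -0.379 -0.752
endloop
endfacet
facet normal -0.139 -0.391 -0.910
outer loop
vertex 2.52 -1.18 -1.862
vertex 3.517 -0.961 -2.108
vertex 3.274 -1.886 -1.674
endloop
endfacet
facet normal -0.510 -0.333 0.793
outer loop
vertex 2.52 -1.18 -1.862
vertex 3.274 -1.886 -1.674
vertex 3.723 -0.379 -0.752
endloop
endfacet
facet normal -0.138 -0.391 -0.910
outer loop
vertex 3.274 -1.886 -1.674
vertex 3.517 -0.961 -2.108
vertex 4.271 -1.667 -1.919
endloop
endfacet
facet normal 0.312 -0.562 0.766
outer loop
vertex 3.274 -1.886 -1.674
vertex 4.271 -1.667 -1.919
vertex 3.723 -0.379 -0.752
endloop
endfacet
facet normal -0.138 -0.391 -0.910
outer loop
vertex 4.271 -1.667 -1.919
vertex 3.517 -0.961 -2.108
vertex 4.514 -0.742 -2.353
endloop
endfacet
facet normal 0.894 -0.025 0.447
outer loop
vertex 4.271 -1.667 -1.919
vertex 4.514 -0.742 -2.353
vertex 3.723 -0.379 -0.752
endloop
endfacet

endsolid


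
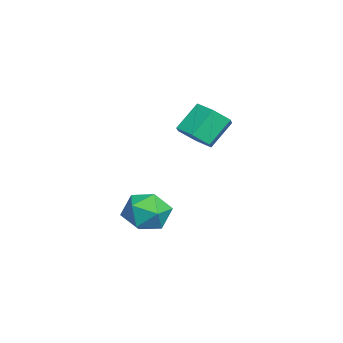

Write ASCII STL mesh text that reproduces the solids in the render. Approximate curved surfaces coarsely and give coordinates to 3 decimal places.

solid 
facet normal 0.386 -0.544 -0.745
outer loop
vertex 1.915 1.664 3.114
vertex 1.443 1.211 3.2
vertex 1.346 1.713 2.783
endloop
endfacet
facet normal 0.328 0.836 -0.440
outer loop
vertex 1.915 1.664 3.114
vertex 1.346 1.713 2.783
vertex 1.49 2.262 3.933
endloop
endfacet
facet normal 0.328 0.836 -0.440
outer loop
vertex 1.49 2.262 3.933
vertex 1.346 1.713 2.783
vertex 0.921 2.311 3.602
endloop
endfacet
facet normal -0.386 0.546 0.744
outer loop
vertex 1.49 2.262 3.933
vertex 0.921 2.311 3.602
vertex 1.017 1.809 4.02
endloop
endfacet
facet normal 0.386 -0.544 -0.745
outer loop
vertex 1.346 1.713 2.783
vertex 1.443 1.211 3.2
vertex 0.874 1.26 2.869
endloop
endfacet
facet normal -0.582 0.482 -0.654
outer loop
vertex 1.346 1.713 2.783
vertex 0.874 1.26 2.869
vertex 0.921 2.311 3.602
endloop
endfacet
facet normal -0.583 0.482 -0.654
outer loop
vertex 0.921 2.311 3.602
vertex 0.874 1.26 2.869
vertex 0.449 1.858 3.689
endloop
endfacet
facet normal -0.386 0.545 0.744
outer loop
vertex 0.921 2.311 3.602
vertex 0.449 1.858 3.689
vertex 1.017 1.809 4.02
endloop
endfacet
facet normal 0.386 -0.546 -0.744
outer loop
vertex 0.874 1.26 2.869
vertex 1.443 1.211 3.2
vertex 0.97 0.758 3.287
endloop
endfacet
facet normal -0.911 -0.353 -0.215
outer loop
vertex 0.874 1.26 2.869
vertex 0.97 0.758 3.287
vertex 0.449 1.858 3.689
endloop
endfacet
facet normal -0.911 -0.353 -0.215
outer loop
vertex 0.449 1.858 3.689
vertex 0.97 0.758 3.287
vertex 0.545 1.356 4.106
endloop
endfacet
facet normal -0.387 0.544 0.744
outer loop
vertex 0.449 1.858 3.689
vertex 0.545 1.356 4.106
vertex 1.017 1.809 4.02
endloop
endfacet
facet normal 0.386 -0.546 -0.744
outer loop
vertex 0.97 0.758 3.287
vertex 1.443 1.211 3.2
vertex 1.539 0.709 3.618
endloop
endfacet
facet normal -0.328 -0.836 0.440
outer loop
vertex 0.97 0.758 3.287
vertex 1.539 0.709 3.618
vertex 0.545 1.356 4.106
endloop
endfacet
facet normal -0.328 -0.836 0.440
outer loop
vertex 0.545 1.356 4.106
vertex 1.539 0.709 3.618
vertex 1.114 1.307 4.437
endloop
endfacet
facet normal -0.386 0.544 0.745
outer loop
vertex 0.545 1.356 4.106
vertex 1.114 1.307 4.437
vertex 1.017 1.809 4.02
endloop
endfacet
facet normal 0.386 -0.545 -0.744
outer loop
vertex 1.539 0.709 3.618
vertex 1.443 1.211 3.2
vertex 2.011 1.162 3.531
endloop
endfacet
facet normal 0.583 -0.482 0.654
outer loop
vertex 1.539 0.709 3.618
vertex 2.011 1.162 3.531
vertex 1.114 1.307 4.437
endloop
endfacet
facet normal 0.582 -0.483 0.654
outer loop
vertex 1.114 1.307 4.437
vertex 2.011 1.162 3.531
vertex 1.586 1.76 4.351
endloop
endfacet
facet normal -0.386 0.544 0.745
outer loop
vertex 1.114 1.307 4.437
vertex 1.586 1.76 4.351
vertex 1.017 1.809 4.02
endloop
endfacet
facet normal 0.387 -0.544 -0.744
outer loop
vertex 2.011 1.162 3.531
vertex 1.443 1.211 3.2
vertex 1.915 1.664 3.114
endloop
endfacet
facet normal 0.911 0.353 0.215
outer loop
vertex 2.011 1.162 3.531
vertex 1.915 1.664 3.114
vertex 1.586 1.76 4.351
endloop
endfacet
facet normal 0.911 0.353 0.215
outer loop
vertex 1.586 1.76 4.351
vertex 1.915 1.664 3.114
vertex 1.49 2.262 3.933
endloop
endfacet
facet normal -0.386 0.546 0.744
outer loop
vertex 1.586 1.76 4.351
vertex 1.49 2.262 3.933
vertex 1.017 1.809 4.02
endloop
endfacet
facet normal -0.967 0.176 -0.185
outer loop
vertex 1.227 0.251 -0.136
vertex 1.043 -0.496 0.115
vertex 1.054 0.118 0.643
endloop
endfacet
facet normal -0.628 0.778 -0.006
outer loop
vertex 1.227 0.251 -0.136
vertex 1.054 0.118 0.643
vertex 1.665 0.609 0.443
endloop
endfacet
facet normal -0.096 0.877 -0.470
outer loop
vertex 1.227 0.251 -0.136
vertex 1.665 0.609 0.443
vertex 2.032 0.3 -0.209
endloop
endfacet
facet normal -0.105 0.337 -0.935
outer loop
vertex 1.227 0.251 -0.136
vertex 2.032 0.3 -0.209
vertex 1.648 -0.383 -0.412
endloop
endfacet
facet normal -0.643 -0.097 -0.759
outer loop
vertex 1.227 0.251 -0.136
vertex 1.648 -0.383 -0.412
vertex 1.043 -0.496 0.115
endloop
endfacet
facet normal -0.342 0.687 0.642
outer loop
vertex 1.665 0.609 0.443
vertex 1.054 0.118 0.643
vertex 1.752 0.083 1.052
endloop
endfacet
facet normal -0.890 -0.288 0.353
outer loop
vertex 1.054 0.118 0.643
vertex 1.043 -0.496 0.115
vertex 1.368 -0.6 0.849
endloop
endfacet
facet normal -0.367 -0.729 -0.578
outer loop
vertex 1.043 -0.496 0.115
vertex 1.648 -0.383 -0.412
vertex 1.735 -0.909 0.197
endloop
endfacet
facet normal 0.504 -0.027 -0.863
outer loop
vertex 1.648 -0.383 -0.412
vertex 2.032 0.3 -0.209
vertex 2.346 -0.418 -0.003
endloop
endfacet
facet normal 0.519 0.848 -0.110
outer loop
vertex 2.032 0.3 -0.209
vertex 1.665 0.609 0.443
vertex 2.357 0.196 0.525
endloop
endfacet
facet normal 0.105 -0.337 0.935
outer loop
vertex 2.173 -0.551 0.776
vertex 1.752 0.083 1.052
vertex 1.368 -0.6 0.849
endloop
endfacet
facet normal 0.096 -0.877 0.470
outer loop
vertex 2.173 -0.551 0.776
vertex 1.368 -0.6 0.849
vertex 1.735 -0.909 0.197
endloop
endfacet
facet normal 0.628 -0.778 0.006
outer loop
vertex 2.173 -0.551 0.776
vertex 1.735 -0.909 0.197
vertex 2.346 -0.418 -0.003
endloop
endfacet
facet normal 0.967 -0.176 0.185
outer loop
vertex 2.173 -0.551 0.776
vertex 2.346 -0.418 -0.003
vertex 2.357 0.196 0.525
endloop
endfacet
facet normal 0.643 0.097 0.759
outer loop
vertex 2.173 -0.551 0.776
vertex 2.357 0.196 0.525
vertex 1.752 0.083 1.052
endloop
endfacet
facet normal -0.504 0.027 0.863
outer loop
vertex 1.368 -0.6 0.849
vertex 1.752 0.083 1.052
vertex 1.054 0.118 0.643
endloop
endfacet
facet normal -0.519 -0.848 0.110
outer loop
vertex 1.735 -0.909 0.197
vertex 1.368 -0.6 0.849
vertex 1.043 -0.496 0.115
endloop
endfacet
facet normal 0.342 -0.687 -0.642
outer loop
vertex 2.346 -0.418 -0.003
vertex 1.735 -0.909 0.197
vertex 1.648 -0.383 -0.412
endloop
endfacet
facet normal 0.890 0.288 -0.353
outer loop
vertex 2.357 0.196 0.525
vertex 2.346 -0.418 -0.003
vertex 2.032 0.3 -0.209
endloop
endfacet
facet normal 0.367 0.729 0.578
outer loop
vertex 1.752 0.083 1.052
vertex 2.357 0.196 0.525
vertex 1.665 0.609 0.443
endloop
endfacet

endsolid


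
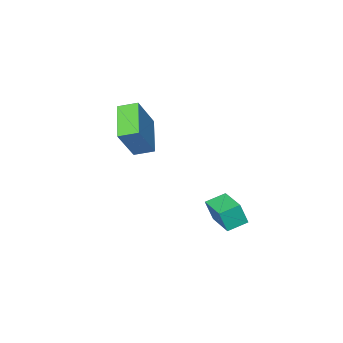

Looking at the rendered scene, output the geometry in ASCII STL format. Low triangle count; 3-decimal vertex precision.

solid 
facet normal -0.535 -0.710 0.457
outer loop
vertex 0.627 -4.045 4.078
vertex 0.03 -3.416 4.356
vertex -0.374 -4.302 2.508
endloop
endfacet
facet normal 0.655 -0.691 -0.305
outer loop
vertex 0.59 -3.024 1.684
vertex 0.627 -4.045 4.078
vertex -0.374 -4.302 2.508
endloop
endfacet
facet normal -0.536 -0.710 0.457
outer loop
vertex -0.374 -4.302 2.508
vertex 0.03 -3.416 4.356
vertex -0.971 -3.673 2.785
endloop
endfacet
facet normal -0.532 -0.137 -0.835
outer loop
vertex -0.971 -3.673 2.785
vertex 0.59 -3.024 1.684
vertex -0.374 -4.302 2.508
endloop
endfacet
facet normal 0.533 0.137 0.835
outer loop
vertex 0.627 -4.045 4.078
vertex 0.994 -2.138 3.532
vertex 0.03 -3.416 4.356
endloop
endfacet
facet normal 0.656 -0.691 -0.305
outer loop
vertex 1.591 -2.767 3.255
vertex 0.627 -4.045 4.078
vertex 0.59 -3.024 1.684
endloop
endfacet
facet normal 0.532 0.137 0.836
outer loop
vertex 1.591 -2.767 3.255
vertex 0.994 -2.138 3.532
vertex 0.627 -4.045 4.078
endloop
endfacet
facet normal -0.656 0.691 0.305
outer loop
vertex 0.03 -3.416 4.356
vertex 0.994 -2.138 3.532
vertex -0.971 -3.673 2.785
endloop
endfacet
facet normal -0.533 -0.136 -0.835
outer loop
vertex -0.007 -2.395 1.962
vertex 0.59 -3.024 1.684
vertex -0.971 -3.673 2.785
endloop
endfacet
facet normal -0.656 0.691 0.305
outer loop
vertex -0.971 -3.673 2.785
vertex 0.994 -2.138 3.532
vertex -0.007 -2.395 1.962
endloop
endfacet
facet normal 0.535 0.710 -0.457
outer loop
vertex -0.007 -2.395 1.962
vertex 1.591 -2.767 3.255
vertex 0.59 -3.024 1.684
endloop
endfacet
facet normal 0.536 0.710 -0.458
outer loop
vertex 0.994 -2.138 3.532
vertex 1.591 -2.767 3.255
vertex -0.007 -2.395 1.962
endloop
endfacet
facet normal -0.924 0.250 0.289
outer loop
vertex -2.836 -1.278 -1.139
vertex -2.386 0.161 -0.944
vertex -3.099 -1.056 -2.173
endloop
endfacet
facet normal -0.296 -0.947 -0.128
outer loop
vertex -2.194 -1.301 -2.456
vertex -2.836 -1.278 -1.139
vertex -3.099 -1.056 -2.173
endloop
endfacet
facet normal -0.924 0.249 0.289
outer loop
vertex -3.099 -1.056 -2.173
vertex -2.386 0.161 -0.944
vertex -2.65 0.383 -1.978
endloop
endfacet
facet normal -0.241 0.204 -0.949
outer loop
vertex -2.65 0.383 -1.978
vertex -2.194 -1.301 -2.456
vertex -3.099 -1.056 -2.173
endloop
endfacet
facet normal 0.241 -0.204 0.949
outer loop
vertex -2.836 -1.278 -1.139
vertex -1.481 -0.084 -1.227
vertex -2.386 0.161 -0.944
endloop
endfacet
facet normal -0.296 -0.947 -0.128
outer loop
vertex -1.93 -1.523 -1.422
vertex -2.836 -1.278 -1.139
vertex -2.194 -1.301 -2.456
endloop
endfacet
facet normal 0.241 -0.204 0.949
outer loop
vertex -1.93 -1.523 -1.422
vertex -1.481 -0.084 -1.227
vertex -2.836 -1.278 -1.139
endloop
endfacet
facet normal 0.296 0.947 0.128
outer loop
vertex -2.386 0.161 -0.944
vertex -1.481 -0.084 -1.227
vertex -2.65 0.383 -1.978
endloop
endfacet
facet normal -0.241 0.204 -0.949
outer loop
vertex -1.744 0.138 -2.261
vertex -2.194 -1.301 -2.456
vertex -2.65 0.383 -1.978
endloop
endfacet
facet normal 0.296 0.947 0.128
outer loop
vertex -2.65 0.383 -1.978
vertex -1.481 -0.084 -1.227
vertex -1.744 0.138 -2.261
endloop
endfacet
facet normal 0.924 -0.250 -0.290
outer loop
vertex -1.744 0.138 -2.261
vertex -1.93 -1.523 -1.422
vertex -2.194 -1.301 -2.456
endloop
endfacet
facet normal 0.924 -0.249 -0.289
outer loop
vertex -1.481 -0.084 -1.227
vertex -1.93 -1.523 -1.422
vertex -1.744 0.138 -2.261
endloop
endfacet

endsolid


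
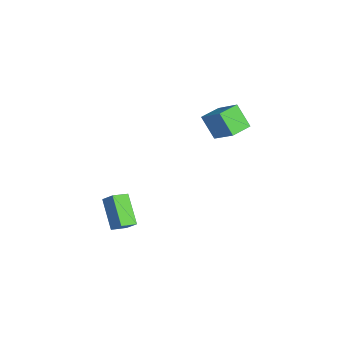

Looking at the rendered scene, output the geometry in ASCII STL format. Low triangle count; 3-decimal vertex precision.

solid 
facet normal -0.553 -0.459 -0.695
outer loop
vertex -3.903 -3.639 -3.326
vertex -4.237 -2.689 -3.688
vertex -2.319 -3.576 -4.627
endloop
endfacet
facet normal 0.312 -0.888 0.337
outer loop
vertex -1.783 -3.131 -3.952
vertex -3.903 -3.639 -3.326
vertex -2.319 -3.576 -4.627
endloop
endfacet
facet normal -0.553 -0.459 -0.695
outer loop
vertex -2.319 -3.576 -4.627
vertex -4.237 -2.689 -3.688
vertex -2.654 -2.626 -4.988
endloop
endfacet
facet normal 0.773 0.031 -0.634
outer loop
vertex -2.654 -2.626 -4.988
vertex -1.783 -3.131 -3.952
vertex -2.319 -3.576 -4.627
endloop
endfacet
facet normal -0.773 -0.030 0.634
outer loop
vertex -3.903 -3.639 -3.326
vertex -3.701 -2.244 -3.013
vertex -4.237 -2.689 -3.688
endloop
endfacet
facet normal 0.312 -0.888 0.337
outer loop
vertex -3.366 -3.194 -2.652
vertex -3.903 -3.639 -3.326
vertex -1.783 -3.131 -3.952
endloop
endfacet
facet normal -0.772 -0.031 0.635
outer loop
vertex -3.366 -3.194 -2.652
vertex -3.701 -2.244 -3.013
vertex -3.903 -3.639 -3.326
endloop
endfacet
facet normal -0.312 0.888 -0.337
outer loop
vertex -4.237 -2.689 -3.688
vertex -3.701 -2.244 -3.013
vertex -2.654 -2.626 -4.988
endloop
endfacet
facet normal 0.772 0.030 -0.635
outer loop
vertex -2.117 -2.181 -4.314
vertex -1.783 -3.131 -3.952
vertex -2.654 -2.626 -4.988
endloop
endfacet
facet normal -0.312 0.888 -0.337
outer loop
vertex -2.654 -2.626 -4.988
vertex -3.701 -2.244 -3.013
vertex -2.117 -2.181 -4.314
endloop
endfacet
facet normal 0.553 0.459 0.695
outer loop
vertex -2.117 -2.181 -4.314
vertex -3.366 -3.194 -2.652
vertex -1.783 -3.131 -3.952
endloop
endfacet
facet normal 0.553 0.459 0.695
outer loop
vertex -3.701 -2.244 -3.013
vertex -3.366 -3.194 -2.652
vertex -2.117 -2.181 -4.314
endloop
endfacet
facet normal -0.532 -0.309 0.788
outer loop
vertex -2.034 2.381 3.968
vertex -2.621 3.529 4.021
vertex -3.34 1.764 2.845
endloop
endfacet
facet normal 0.455 -0.890 -0.041
outer loop
vertex -2.499 2.251 1.599
vertex -2.034 2.381 3.968
vertex -3.34 1.764 2.845
endloop
endfacet
facet normal -0.533 -0.308 0.788
outer loop
vertex -3.34 1.764 2.845
vertex -2.621 3.529 4.021
vertex -3.927 2.912 2.897
endloop
endfacet
facet normal -0.714 -0.337 -0.614
outer loop
vertex -3.927 2.912 2.897
vertex -2.499 2.251 1.599
vertex -3.34 1.764 2.845
endloop
endfacet
facet normal 0.714 0.337 0.614
outer loop
vertex -2.034 2.381 3.968
vertex -1.78 4.016 2.775
vertex -2.621 3.529 4.021
endloop
endfacet
facet normal 0.455 -0.890 -0.041
outer loop
vertex -1.193 2.868 2.723
vertex -2.034 2.381 3.968
vertex -2.499 2.251 1.599
endloop
endfacet
facet normal 0.714 0.337 0.614
outer loop
vertex -1.193 2.868 2.723
vertex -1.78 4.016 2.775
vertex -2.034 2.381 3.968
endloop
endfacet
facet normal -0.455 0.890 0.040
outer loop
vertex -2.621 3.529 4.021
vertex -1.78 4.016 2.775
vertex -3.927 2.912 2.897
endloop
endfacet
facet normal -0.714 -0.337 -0.614
outer loop
vertex -3.086 3.399 1.652
vertex -2.499 2.251 1.599
vertex -3.927 2.912 2.897
endloop
endfacet
facet normal -0.455 0.890 0.041
outer loop
vertex -3.927 2.912 2.897
vertex -1.78 4.016 2.775
vertex -3.086 3.399 1.652
endloop
endfacet
facet normal 0.532 0.309 -0.788
outer loop
vertex -3.086 3.399 1.652
vertex -1.193 2.868 2.723
vertex -2.499 2.251 1.599
endloop
endfacet
facet normal 0.532 0.308 -0.788
outer loop
vertex -1.78 4.016 2.775
vertex -1.193 2.868 2.723
vertex -3.086 3.399 1.652
endloop
endfacet

endsolid


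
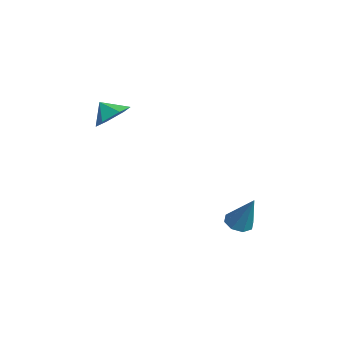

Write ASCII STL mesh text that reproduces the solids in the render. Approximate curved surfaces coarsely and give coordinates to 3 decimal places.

solid 
facet normal 0.501 0.461 -0.732
outer loop
vertex 0.009 -2.436 3.523
vertex -0.762 -2.543 2.928
vertex -0.682 -1.742 3.487
endloop
endfacet
facet normal 0.082 0.133 0.988
outer loop
vertex 0.009 -2.436 3.523
vertex -0.682 -1.742 3.487
vertex -1.298 -3.037 3.712
endloop
endfacet
facet normal 0.501 0.461 -0.733
outer loop
vertex -0.682 -1.742 3.487
vertex -0.762 -2.543 2.928
vertex -1.453 -1.85 2.892
endloop
endfacet
facet normal -0.594 0.403 0.696
outer loop
vertex -0.682 -1.742 3.487
vertex -1.453 -1.85 2.892
vertex -1.298 -3.037 3.712
endloop
endfacet
facet normal 0.500 0.461 -0.733
outer loop
vertex -1.453 -1.85 2.892
vertex -0.762 -2.543 2.928
vertex -1.534 -2.651 2.333
endloop
endfacet
facet normal -0.986 -0.015 0.165
outer loop
vertex -1.453 -1.85 2.892
vertex -1.534 -2.651 2.333
vertex -1.298 -3.037 3.712
endloop
endfacet
facet normal 0.501 0.460 -0.733
outer loop
vertex -1.534 -2.651 2.333
vertex -0.762 -2.543 2.928
vertex -0.843 -3.345 2.369
endloop
endfacet
facet normal -0.705 -0.705 -0.077
outer loop
vertex -1.534 -2.651 2.333
vertex -0.843 -3.345 2.369
vertex -1.298 -3.037 3.712
endloop
endfacet
facet normal 0.501 0.460 -0.733
outer loop
vertex -0.843 -3.345 2.369
vertex -0.762 -2.543 2.928
vertex -0.071 -3.237 2.964
endloop
endfacet
facet normal -0.029 -0.976 0.214
outer loop
vertex -0.843 -3.345 2.369
vertex -0.071 -3.237 2.964
vertex -1.298 -3.037 3.712
endloop
endfacet
facet normal 0.501 0.461 -0.732
outer loop
vertex -0.071 -3.237 2.964
vertex -0.762 -2.543 2.928
vertex 0.009 -2.436 3.523
endloop
endfacet
facet normal 0.364 -0.557 0.746
outer loop
vertex -0.071 -3.237 2.964
vertex 0.009 -2.436 3.523
vertex -1.298 -3.037 3.712
endloop
endfacet
facet normal -0.447 -0.199 -0.872
outer loop
vertex 2.089 2.795 -3.98
vertex 1.429 2.824 -3.648
vertex 1.867 3.316 -3.985
endloop
endfacet
facet normal 0.904 0.383 -0.191
outer loop
vertex 2.089 2.795 -3.98
vertex 1.867 3.316 -3.985
vertex 2.351 3.236 -1.852
endloop
endfacet
facet normal -0.447 -0.200 -0.872
outer loop
vertex 1.867 3.316 -3.985
vertex 1.429 2.824 -3.648
vertex 1.388 3.549 -3.793
endloop
endfacet
facet normal 0.417 0.907 -0.061
outer loop
vertex 1.867 3.316 -3.985
vertex 1.388 3.549 -3.793
vertex 2.351 3.236 -1.852
endloop
endfacet
facet normal -0.448 -0.200 -0.871
outer loop
vertex 1.388 3.549 -3.793
vertex 1.429 2.824 -3.648
vertex 0.933 3.357 -3.515
endloop
endfacet
facet normal -0.232 0.936 0.266
outer loop
vertex 1.388 3.549 -3.793
vertex 0.933 3.357 -3.515
vertex 2.351 3.236 -1.852
endloop
endfacet
facet normal -0.448 -0.200 -0.871
outer loop
vertex 0.933 3.357 -3.515
vertex 1.429 2.824 -3.648
vertex 0.769 2.853 -3.315
endloop
endfacet
facet normal -0.662 0.453 0.597
outer loop
vertex 0.933 3.357 -3.515
vertex 0.769 2.853 -3.315
vertex 2.351 3.236 -1.852
endloop
endfacet
facet normal -0.448 -0.200 -0.871
outer loop
vertex 0.769 2.853 -3.315
vertex 1.429 2.824 -3.648
vertex 0.991 2.333 -3.31
endloop
endfacet
facet normal -0.621 -0.258 0.740
outer loop
vertex 0.769 2.853 -3.315
vertex 0.991 2.333 -3.31
vertex 2.351 3.236 -1.852
endloop
endfacet
facet normal -0.448 -0.200 -0.871
outer loop
vertex 0.991 2.333 -3.31
vertex 1.429 2.824 -3.648
vertex 1.47 2.1 -3.503
endloop
endfacet
facet normal -0.135 -0.781 0.609
outer loop
vertex 0.991 2.333 -3.31
vertex 1.47 2.1 -3.503
vertex 2.351 3.236 -1.852
endloop
endfacet
facet normal -0.447 -0.200 -0.872
outer loop
vertex 1.47 2.1 -3.503
vertex 1.429 2.824 -3.648
vertex 1.925 2.291 -3.78
endloop
endfacet
facet normal 0.513 -0.810 0.284
outer loop
vertex 1.47 2.1 -3.503
vertex 1.925 2.291 -3.78
vertex 2.351 3.236 -1.852
endloop
endfacet
facet normal -0.447 -0.200 -0.872
outer loop
vertex 1.925 2.291 -3.78
vertex 1.429 2.824 -3.648
vertex 2.089 2.795 -3.98
endloop
endfacet
facet normal 0.944 -0.326 -0.049
outer loop
vertex 1.925 2.291 -3.78
vertex 2.089 2.795 -3.98
vertex 2.351 3.236 -1.852
endloop
endfacet

endsolid


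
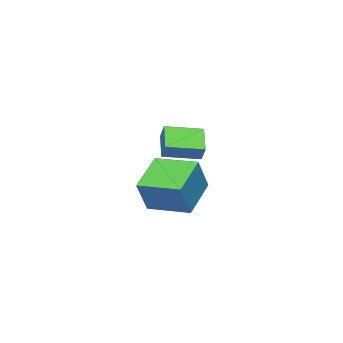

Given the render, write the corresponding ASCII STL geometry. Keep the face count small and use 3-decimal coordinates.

solid 
facet normal -0.861 -0.268 0.432
outer loop
vertex 2.981 1.167 1.322
vertex 2.409 3.224 1.459
vertex 2.154 1.051 -0.396
endloop
endfacet
facet normal 0.268 -0.961 -0.064
outer loop
vertex 4.031 1.636 -1.339
vertex 2.981 1.167 1.322
vertex 2.154 1.051 -0.396
endloop
endfacet
facet normal -0.861 -0.268 0.432
outer loop
vertex 2.154 1.051 -0.396
vertex 2.409 3.224 1.459
vertex 1.582 3.109 -0.259
endloop
endfacet
facet normal -0.433 -0.060 -0.899
outer loop
vertex 1.582 3.109 -0.259
vertex 4.031 1.636 -1.339
vertex 2.154 1.051 -0.396
endloop
endfacet
facet normal 0.433 0.061 0.899
outer loop
vertex 2.981 1.167 1.322
vertex 4.286 3.809 0.516
vertex 2.409 3.224 1.459
endloop
endfacet
facet normal 0.267 -0.962 -0.064
outer loop
vertex 4.858 1.751 0.379
vertex 2.981 1.167 1.322
vertex 4.031 1.636 -1.339
endloop
endfacet
facet normal 0.433 0.060 0.899
outer loop
vertex 4.858 1.751 0.379
vertex 4.286 3.809 0.516
vertex 2.981 1.167 1.322
endloop
endfacet
facet normal -0.267 0.961 0.064
outer loop
vertex 2.409 3.224 1.459
vertex 4.286 3.809 0.516
vertex 1.582 3.109 -0.259
endloop
endfacet
facet normal -0.433 -0.061 -0.899
outer loop
vertex 3.459 3.693 -1.202
vertex 4.031 1.636 -1.339
vertex 1.582 3.109 -0.259
endloop
endfacet
facet normal -0.267 0.962 0.064
outer loop
vertex 1.582 3.109 -0.259
vertex 4.286 3.809 0.516
vertex 3.459 3.693 -1.202
endloop
endfacet
facet normal 0.861 0.268 -0.432
outer loop
vertex 3.459 3.693 -1.202
vertex 4.858 1.751 0.379
vertex 4.031 1.636 -1.339
endloop
endfacet
facet normal 0.861 0.268 -0.432
outer loop
vertex 4.286 3.809 0.516
vertex 4.858 1.751 0.379
vertex 3.459 3.693 -1.202
endloop
endfacet
facet normal -0.742 0.656 -0.141
outer loop
vertex -2.552 -0.631 1.116
vertex -1.578 0.291 0.281
vertex -2.814 -1.105 0.287
endloop
endfacet
facet normal -0.616 -0.584 0.529
outer loop
vertex -1.382 -2.371 0.559
vertex -2.552 -0.631 1.116
vertex -2.814 -1.105 0.287
endloop
endfacet
facet normal -0.742 0.656 -0.141
outer loop
vertex -2.814 -1.105 0.287
vertex -1.578 0.291 0.281
vertex -1.84 -0.183 -0.548
endloop
endfacet
facet normal -0.264 -0.479 -0.837
outer loop
vertex -1.84 -0.183 -0.548
vertex -1.382 -2.371 0.559
vertex -2.814 -1.105 0.287
endloop
endfacet
facet normal 0.264 0.479 0.837
outer loop
vertex -2.552 -0.631 1.116
vertex -0.146 -0.975 0.553
vertex -1.578 0.291 0.281
endloop
endfacet
facet normal -0.616 -0.584 0.529
outer loop
vertex -1.12 -1.897 1.388
vertex -2.552 -0.631 1.116
vertex -1.382 -2.371 0.559
endloop
endfacet
facet normal 0.264 0.479 0.837
outer loop
vertex -1.12 -1.897 1.388
vertex -0.146 -0.975 0.553
vertex -2.552 -0.631 1.116
endloop
endfacet
facet normal 0.616 0.584 -0.529
outer loop
vertex -1.578 0.291 0.281
vertex -0.146 -0.975 0.553
vertex -1.84 -0.183 -0.548
endloop
endfacet
facet normal -0.264 -0.479 -0.837
outer loop
vertex -0.408 -1.449 -0.276
vertex -1.382 -2.371 0.559
vertex -1.84 -0.183 -0.548
endloop
endfacet
facet normal 0.616 0.584 -0.529
outer loop
vertex -1.84 -0.183 -0.548
vertex -0.146 -0.975 0.553
vertex -0.408 -1.449 -0.276
endloop
endfacet
facet normal 0.742 -0.656 0.141
outer loop
vertex -0.408 -1.449 -0.276
vertex -1.12 -1.897 1.388
vertex -1.382 -2.371 0.559
endloop
endfacet
facet normal 0.742 -0.656 0.141
outer loop
vertex -0.146 -0.975 0.553
vertex -1.12 -1.897 1.388
vertex -0.408 -1.449 -0.276
endloop
endfacet

endsolid


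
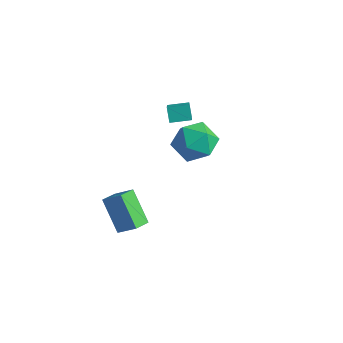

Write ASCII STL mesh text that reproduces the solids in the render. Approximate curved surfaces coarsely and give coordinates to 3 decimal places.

solid 
facet normal -0.648 0.184 0.740
outer loop
vertex -3.778 -1.878 -2.65
vertex -3.844 -0.944 -2.94
vertex -4.704 -2.171 -3.388
endloop
endfacet
facet normal 0.067 -0.953 0.295
outer loop
vertex -3.416 -2.536 -4.86
vertex -3.778 -1.878 -2.65
vertex -4.704 -2.171 -3.388
endloop
endfacet
facet normal -0.647 0.183 0.740
outer loop
vertex -4.704 -2.171 -3.388
vertex -3.844 -0.944 -2.94
vertex -4.77 -1.237 -3.677
endloop
endfacet
facet normal -0.759 -0.241 -0.605
outer loop
vertex -4.77 -1.237 -3.677
vertex -3.416 -2.536 -4.86
vertex -4.704 -2.171 -3.388
endloop
endfacet
facet normal 0.759 0.241 0.604
outer loop
vertex -3.778 -1.878 -2.65
vertex -2.556 -1.309 -4.412
vertex -3.844 -0.944 -2.94
endloop
endfacet
facet normal 0.067 -0.953 0.295
outer loop
vertex -2.49 -2.243 -4.123
vertex -3.778 -1.878 -2.65
vertex -3.416 -2.536 -4.86
endloop
endfacet
facet normal 0.759 0.241 0.604
outer loop
vertex -2.49 -2.243 -4.123
vertex -2.556 -1.309 -4.412
vertex -3.778 -1.878 -2.65
endloop
endfacet
facet normal -0.067 0.953 -0.295
outer loop
vertex -3.844 -0.944 -2.94
vertex -2.556 -1.309 -4.412
vertex -4.77 -1.237 -3.677
endloop
endfacet
facet normal -0.759 -0.241 -0.604
outer loop
vertex -3.482 -1.602 -5.15
vertex -3.416 -2.536 -4.86
vertex -4.77 -1.237 -3.677
endloop
endfacet
facet normal -0.067 0.953 -0.295
outer loop
vertex -4.77 -1.237 -3.677
vertex -2.556 -1.309 -4.412
vertex -3.482 -1.602 -5.15
endloop
endfacet
facet normal 0.647 -0.184 -0.740
outer loop
vertex -3.482 -1.602 -5.15
vertex -2.49 -2.243 -4.123
vertex -3.416 -2.536 -4.86
endloop
endfacet
facet normal 0.647 -0.183 -0.740
outer loop
vertex -2.556 -1.309 -4.412
vertex -2.49 -2.243 -4.123
vertex -3.482 -1.602 -5.15
endloop
endfacet
facet normal -0.633 0.761 0.141
outer loop
vertex -1.317 1.139 1.287
vertex -2.066 0.408 1.872
vertex -1.217 1.003 2.474
endloop
endfacet
facet normal 0.041 0.993 0.110
outer loop
vertex -1.317 1.139 1.287
vertex -1.217 1.003 2.474
vertex -0.233 1.038 1.789
endloop
endfacet
facet normal 0.314 0.795 -0.519
outer loop
vertex -1.317 1.139 1.287
vertex -0.233 1.038 1.789
vertex -0.475 0.465 0.764
endloop
endfacet
facet normal -0.192 0.441 -0.877
outer loop
vertex -1.317 1.139 1.287
vertex -0.475 0.465 0.764
vertex -1.608 0.076 0.816
endloop
endfacet
facet normal -0.777 0.420 -0.469
outer loop
vertex -1.317 1.139 1.287
vertex -1.608 0.076 0.816
vertex -2.066 0.408 1.872
endloop
endfacet
facet normal 0.411 0.663 0.625
outer loop
vertex -0.233 1.038 1.789
vertex -1.217 1.003 2.474
vertex -0.312 0.244 2.684
endloop
endfacet
facet normal -0.680 0.289 0.674
outer loop
vertex -1.217 1.003 2.474
vertex -2.066 0.408 1.872
vertex -1.445 -0.145 2.736
endloop
endfacet
facet normal -0.913 -0.262 -0.313
outer loop
vertex -2.066 0.408 1.872
vertex -1.608 0.076 0.816
vertex -1.687 -0.718 1.711
endloop
endfacet
facet normal 0.034 -0.229 -0.973
outer loop
vertex -1.608 0.076 0.816
vertex -0.475 0.465 0.764
vertex -0.703 -0.683 1.026
endloop
endfacet
facet normal 0.853 0.343 -0.393
outer loop
vertex -0.475 0.465 0.764
vertex -0.233 1.038 1.789
vertex 0.146 -0.088 1.628
endloop
endfacet
facet normal 0.192 -0.441 0.877
outer loop
vertex -0.603 -0.819 2.213
vertex -0.312 0.244 2.684
vertex -1.445 -0.145 2.736
endloop
endfacet
facet normal -0.314 -0.795 0.519
outer loop
vertex -0.603 -0.819 2.213
vertex -1.445 -0.145 2.736
vertex -1.687 -0.718 1.711
endloop
endfacet
facet normal -0.041 -0.993 -0.110
outer loop
vertex -0.603 -0.819 2.213
vertex -1.687 -0.718 1.711
vertex -0.703 -0.683 1.026
endloop
endfacet
facet normal 0.633 -0.761 -0.141
outer loop
vertex -0.603 -0.819 2.213
vertex -0.703 -0.683 1.026
vertex 0.146 -0.088 1.628
endloop
endfacet
facet normal 0.777 -0.420 0.469
outer loop
vertex -0.603 -0.819 2.213
vertex 0.146 -0.088 1.628
vertex -0.312 0.244 2.684
endloop
endfacet
facet normal -0.034 0.229 0.973
outer loop
vertex -1.445 -0.145 2.736
vertex -0.312 0.244 2.684
vertex -1.217 1.003 2.474
endloop
endfacet
facet normal -0.853 -0.343 0.393
outer loop
vertex -1.687 -0.718 1.711
vertex -1.445 -0.145 2.736
vertex -2.066 0.408 1.872
endloop
endfacet
facet normal -0.411 -0.663 -0.625
outer loop
vertex -0.703 -0.683 1.026
vertex -1.687 -0.718 1.711
vertex -1.608 0.076 0.816
endloop
endfacet
facet normal 0.680 -0.289 -0.674
outer loop
vertex 0.146 -0.088 1.628
vertex -0.703 -0.683 1.026
vertex -0.475 0.465 0.764
endloop
endfacet
facet normal 0.913 0.262 0.313
outer loop
vertex -0.312 0.244 2.684
vertex 0.146 -0.088 1.628
vertex -0.233 1.038 1.789
endloop
endfacet
facet normal -0.515 0.598 -0.615
outer loop
vertex -4.798 2.608 0.516
vertex -4.059 3.372 0.64
vertex -4.351 2.287 -0.17
endloop
endfacet
facet normal -0.691 -0.713 -0.116
outer loop
vertex -3.441 1.228 0.92
vertex -4.798 2.608 0.516
vertex -4.351 2.287 -0.17
endloop
endfacet
facet normal -0.513 0.598 -0.616
outer loop
vertex -4.351 2.287 -0.17
vertex -4.059 3.372 0.64
vertex -3.611 3.05 -0.046
endloop
endfacet
facet normal 0.508 -0.366 -0.780
outer loop
vertex -3.611 3.05 -0.046
vertex -3.441 1.228 0.92
vertex -4.351 2.287 -0.17
endloop
endfacet
facet normal -0.509 0.365 0.780
outer loop
vertex -4.798 2.608 0.516
vertex -3.149 2.313 1.73
vertex -4.059 3.372 0.64
endloop
endfacet
facet normal -0.691 -0.713 -0.116
outer loop
vertex -3.889 1.55 1.606
vertex -4.798 2.608 0.516
vertex -3.441 1.228 0.92
endloop
endfacet
facet normal -0.508 0.366 0.779
outer loop
vertex -3.889 1.55 1.606
vertex -3.149 2.313 1.73
vertex -4.798 2.608 0.516
endloop
endfacet
facet normal 0.691 0.713 0.116
outer loop
vertex -4.059 3.372 0.64
vertex -3.149 2.313 1.73
vertex -3.611 3.05 -0.046
endloop
endfacet
facet normal 0.509 -0.366 -0.779
outer loop
vertex -2.702 1.992 1.044
vertex -3.441 1.228 0.92
vertex -3.611 3.05 -0.046
endloop
endfacet
facet normal 0.691 0.713 0.116
outer loop
vertex -3.611 3.05 -0.046
vertex -3.149 2.313 1.73
vertex -2.702 1.992 1.044
endloop
endfacet
facet normal 0.514 -0.597 0.616
outer loop
vertex -2.702 1.992 1.044
vertex -3.889 1.55 1.606
vertex -3.441 1.228 0.92
endloop
endfacet
facet normal 0.514 -0.598 0.615
outer loop
vertex -3.149 2.313 1.73
vertex -3.889 1.55 1.606
vertex -2.702 1.992 1.044
endloop
endfacet

endsolid
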